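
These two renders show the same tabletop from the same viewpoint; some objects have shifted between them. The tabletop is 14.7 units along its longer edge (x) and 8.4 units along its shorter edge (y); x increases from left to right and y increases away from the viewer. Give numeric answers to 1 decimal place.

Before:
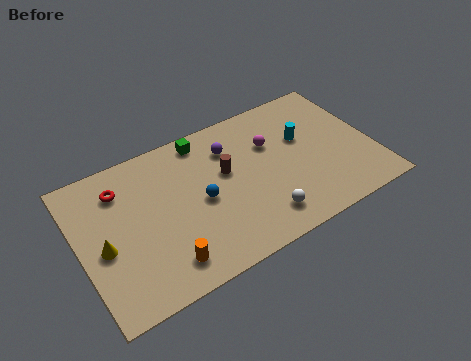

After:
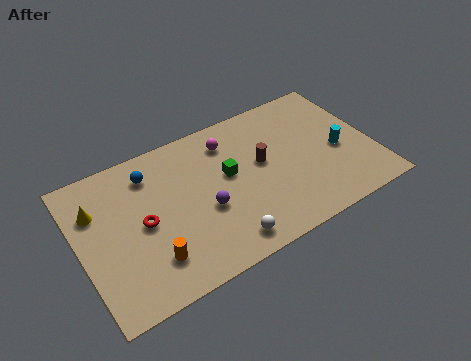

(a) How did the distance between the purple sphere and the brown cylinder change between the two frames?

+2.0

Before: roughly 1.4 units apart; after: 3.4. That's 2.0 units further apart.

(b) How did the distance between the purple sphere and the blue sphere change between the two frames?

+1.1

Before: roughly 2.9 units apart; after: 4.0. That's 1.1 units further apart.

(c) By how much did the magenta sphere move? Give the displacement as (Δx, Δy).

(-2.0, 1.1)

The magenta sphere was at about (9.8, 5.6) and moved to about (7.8, 6.7).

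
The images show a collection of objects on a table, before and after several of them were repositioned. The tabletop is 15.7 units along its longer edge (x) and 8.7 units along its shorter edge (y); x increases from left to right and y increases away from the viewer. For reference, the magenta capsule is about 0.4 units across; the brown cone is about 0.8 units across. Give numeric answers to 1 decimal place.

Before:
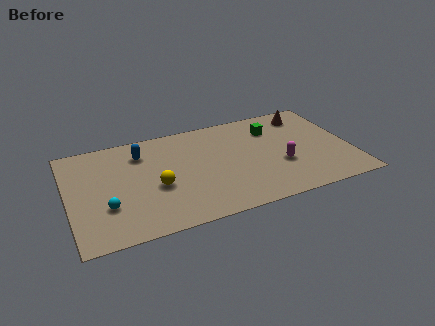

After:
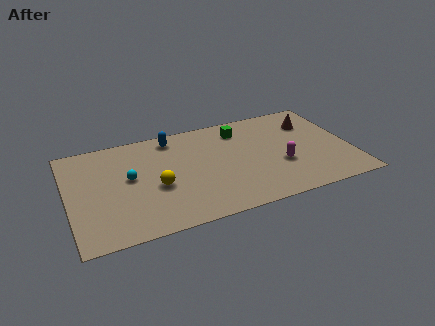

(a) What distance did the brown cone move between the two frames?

0.8

The brown cone moved from about (13.6, 7.2) to (13.8, 6.4), a distance of √(0.2² + 0.8²) ≈ 0.8.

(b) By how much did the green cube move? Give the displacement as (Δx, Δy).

(-1.8, 0.5)

The green cube was at about (11.6, 6.5) and moved to about (9.8, 7.0).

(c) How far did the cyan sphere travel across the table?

2.4

The cyan sphere moved from about (2.0, 2.8) to (3.4, 4.8), a distance of √(1.4² + 2.0²) ≈ 2.4.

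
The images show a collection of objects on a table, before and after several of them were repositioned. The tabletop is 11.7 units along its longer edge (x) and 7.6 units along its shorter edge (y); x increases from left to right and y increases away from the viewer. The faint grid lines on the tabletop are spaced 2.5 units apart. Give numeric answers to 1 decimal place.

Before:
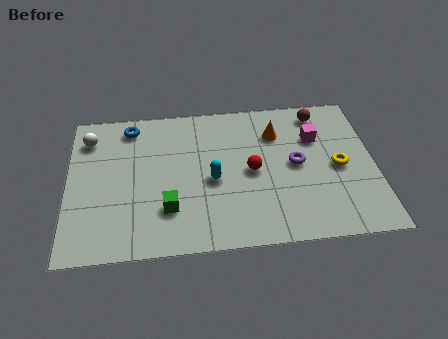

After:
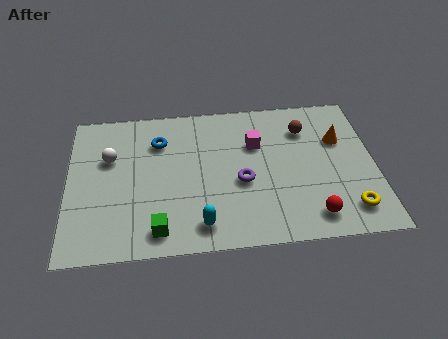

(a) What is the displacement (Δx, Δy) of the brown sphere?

(-0.6, -0.8)

The brown sphere started near (9.7, 6.5) and ended near (9.1, 5.7).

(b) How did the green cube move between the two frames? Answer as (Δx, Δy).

(-0.4, -1.0)

The green cube started near (3.8, 2.1) and ended near (3.4, 1.1).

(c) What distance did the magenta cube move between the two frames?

2.3

The magenta cube was near (9.5, 5.2) before and (7.2, 5.1) after, so it travelled √(2.3² + 0.1²) ≈ 2.3 units.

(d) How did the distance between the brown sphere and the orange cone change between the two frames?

-0.4

The distance was about 1.9 in the first image and 1.5 in the second, so they moved 0.4 units closer together.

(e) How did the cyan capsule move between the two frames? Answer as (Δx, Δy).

(-0.5, -2.2)

The cyan capsule was at about (5.5, 3.4) and moved to about (5.0, 1.2).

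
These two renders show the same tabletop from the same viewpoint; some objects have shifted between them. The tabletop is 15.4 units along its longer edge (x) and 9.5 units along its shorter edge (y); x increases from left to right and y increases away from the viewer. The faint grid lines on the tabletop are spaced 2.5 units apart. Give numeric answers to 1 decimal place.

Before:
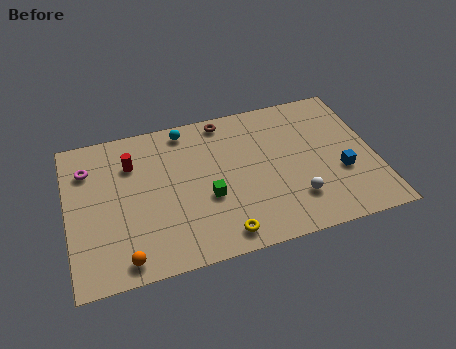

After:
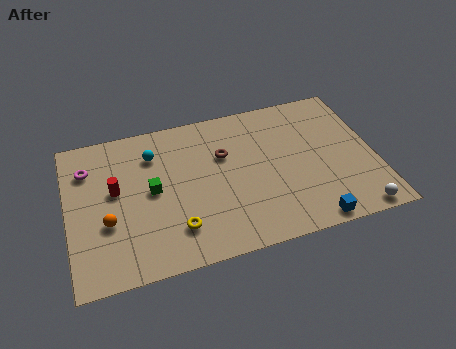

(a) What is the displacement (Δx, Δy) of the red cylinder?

(-0.9, -1.5)

The red cylinder started near (3.3, 6.9) and ended near (2.4, 5.4).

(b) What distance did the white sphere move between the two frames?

3.3

The white sphere was near (11.2, 2.4) before and (14.1, 0.8) after, so it travelled √(2.9² + 1.6²) ≈ 3.3 units.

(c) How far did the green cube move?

3.0

The green cube was near (6.9, 3.7) before and (4.2, 4.9) after, so it travelled √(2.7² + 1.2²) ≈ 3.0 units.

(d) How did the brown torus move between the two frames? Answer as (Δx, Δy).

(-0.2, -2.3)

The brown torus started near (8.1, 8.5) and ended near (7.9, 6.2).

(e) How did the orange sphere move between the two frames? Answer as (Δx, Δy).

(-0.7, 2.4)

The orange sphere was at about (2.6, 1.1) and moved to about (1.9, 3.5).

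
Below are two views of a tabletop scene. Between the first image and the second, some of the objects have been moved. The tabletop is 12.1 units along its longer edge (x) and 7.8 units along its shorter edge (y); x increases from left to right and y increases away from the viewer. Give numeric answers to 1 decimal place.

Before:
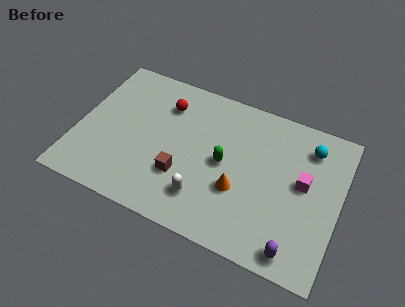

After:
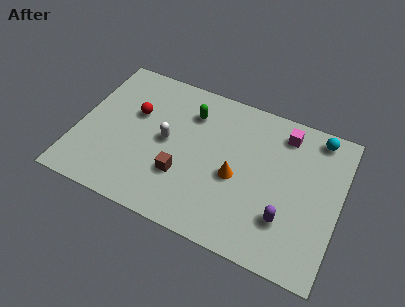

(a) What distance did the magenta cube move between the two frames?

2.5

The magenta cube moved from about (10.4, 4.3) to (9.3, 6.5), a distance of √(1.1² + 2.2²) ≈ 2.5.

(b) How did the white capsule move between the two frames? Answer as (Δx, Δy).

(-2.0, 2.2)

From the two frames, the white capsule sits at roughly (6.1, 1.8) before and (4.1, 4.0) after.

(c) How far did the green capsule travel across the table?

2.7

The green capsule was near (6.8, 3.9) before and (5.0, 5.9) after, so it travelled √(1.8² + 2.0²) ≈ 2.7 units.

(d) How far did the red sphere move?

1.6

From (3.8, 5.9) to (2.5, 4.9), the red sphere covered √(1.3² + 1.0²) ≈ 1.6 units.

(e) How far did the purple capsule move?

1.4

The purple capsule was near (10.4, 0.9) before and (9.8, 2.2) after, so it travelled √(0.6² + 1.3²) ≈ 1.4 units.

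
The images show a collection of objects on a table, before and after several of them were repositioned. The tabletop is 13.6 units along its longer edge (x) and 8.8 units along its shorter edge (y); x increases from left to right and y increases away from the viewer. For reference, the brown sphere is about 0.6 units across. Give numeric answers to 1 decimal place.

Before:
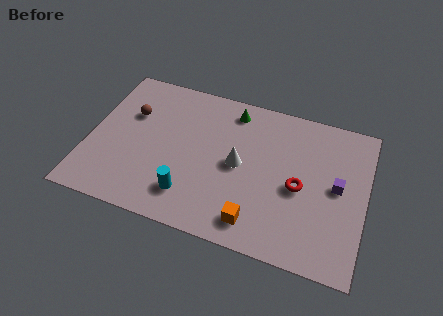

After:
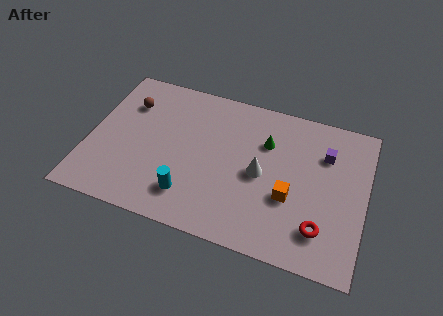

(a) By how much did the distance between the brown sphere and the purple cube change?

-0.6

The distance was about 10.4 in the first image and 9.8 in the second, so they moved 0.6 units closer together.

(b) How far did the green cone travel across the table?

2.3

From (6.8, 7.5) to (8.6, 6.1), the green cone covered √(1.8² + 1.4²) ≈ 2.3 units.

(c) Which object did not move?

the cyan cylinder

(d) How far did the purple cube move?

1.8

The purple cube was near (12.2, 4.6) before and (11.5, 6.3) after, so it travelled √(0.7² + 1.7²) ≈ 1.8 units.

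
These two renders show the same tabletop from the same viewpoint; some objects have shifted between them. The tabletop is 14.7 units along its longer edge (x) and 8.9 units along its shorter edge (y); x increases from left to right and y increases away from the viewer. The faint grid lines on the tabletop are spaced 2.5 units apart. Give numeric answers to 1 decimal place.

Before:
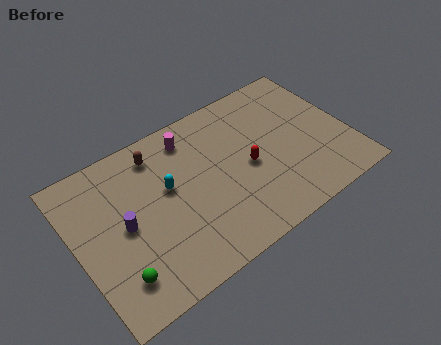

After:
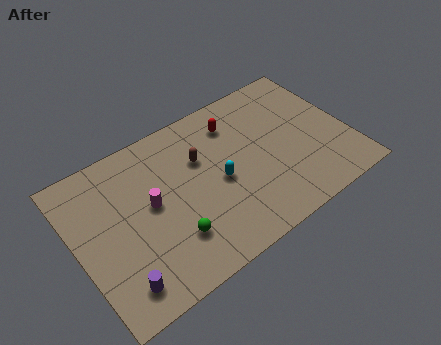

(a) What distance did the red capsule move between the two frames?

2.9

The red capsule moved from about (9.2, 4.1) to (9.0, 7.0), a distance of √(0.2² + 2.9²) ≈ 2.9.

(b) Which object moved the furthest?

the magenta cylinder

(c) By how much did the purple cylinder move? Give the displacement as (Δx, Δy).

(-0.8, -2.9)

From the two frames, the purple cylinder sits at roughly (2.5, 4.4) before and (1.7, 1.5) after.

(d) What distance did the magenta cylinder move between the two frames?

3.7

From (6.6, 7.4) to (4.0, 4.8), the magenta cylinder covered √(2.6² + 2.6²) ≈ 3.7 units.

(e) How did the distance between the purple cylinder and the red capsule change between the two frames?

+2.4

They were about 6.7 units apart before and 9.1 after — 2.4 units further apart.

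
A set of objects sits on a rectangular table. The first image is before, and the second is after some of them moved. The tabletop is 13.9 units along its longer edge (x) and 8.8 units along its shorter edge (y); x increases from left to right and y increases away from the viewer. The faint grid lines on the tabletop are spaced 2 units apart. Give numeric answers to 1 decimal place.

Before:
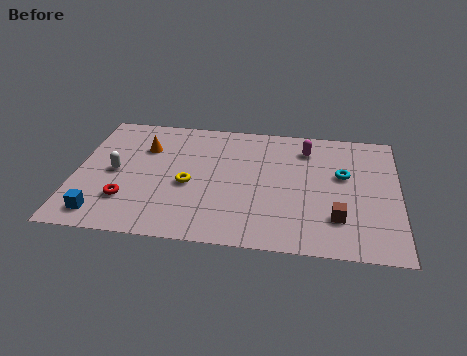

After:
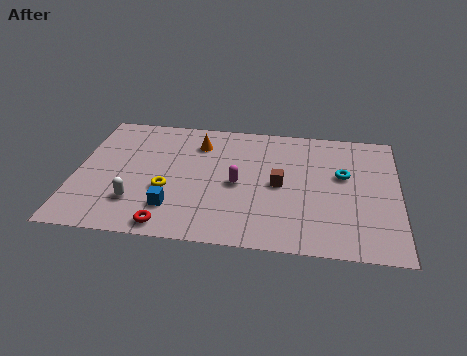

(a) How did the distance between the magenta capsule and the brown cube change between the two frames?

-3.1

The distance was about 4.9 in the first image and 1.8 in the second, so they moved 3.1 units closer together.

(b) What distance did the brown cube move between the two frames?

3.2

The brown cube was near (11.3, 2.3) before and (8.8, 4.3) after, so it travelled √(2.5² + 2.0²) ≈ 3.2 units.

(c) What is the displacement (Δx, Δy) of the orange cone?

(2.3, 0.6)

From the two frames, the orange cone sits at roughly (2.9, 6.2) before and (5.2, 6.8) after.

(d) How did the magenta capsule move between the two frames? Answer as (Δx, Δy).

(-2.9, -2.9)

The magenta capsule started near (9.9, 7.0) and ended near (7.0, 4.1).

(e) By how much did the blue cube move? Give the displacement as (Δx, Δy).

(3.0, 0.8)

From the two frames, the blue cube sits at roughly (1.3, 1.3) before and (4.3, 2.1) after.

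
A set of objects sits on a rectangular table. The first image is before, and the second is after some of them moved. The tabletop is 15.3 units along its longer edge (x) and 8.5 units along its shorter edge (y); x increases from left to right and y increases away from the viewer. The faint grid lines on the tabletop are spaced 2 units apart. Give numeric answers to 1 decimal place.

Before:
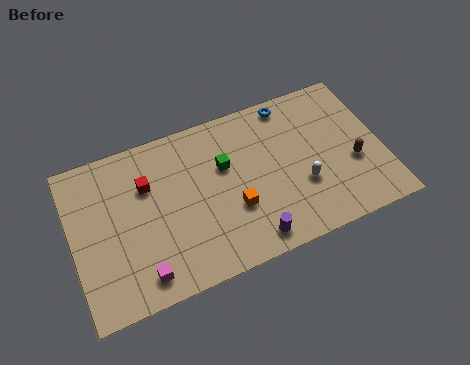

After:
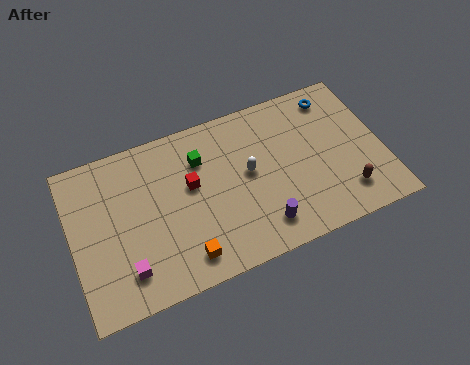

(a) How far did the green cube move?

1.4

The green cube moved from about (7.6, 5.4) to (6.5, 6.2), a distance of √(1.1² + 0.8²) ≈ 1.4.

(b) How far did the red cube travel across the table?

2.2

The red cube was near (3.8, 5.8) before and (5.9, 5.0) after, so it travelled √(2.1² + 0.8²) ≈ 2.2 units.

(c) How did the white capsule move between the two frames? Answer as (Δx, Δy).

(-2.5, 1.6)

The white capsule was at about (11.2, 3.0) and moved to about (8.7, 4.6).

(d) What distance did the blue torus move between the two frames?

2.2

The blue torus moved from about (11.1, 7.6) to (13.3, 7.2), a distance of √(2.2² + 0.4²) ≈ 2.2.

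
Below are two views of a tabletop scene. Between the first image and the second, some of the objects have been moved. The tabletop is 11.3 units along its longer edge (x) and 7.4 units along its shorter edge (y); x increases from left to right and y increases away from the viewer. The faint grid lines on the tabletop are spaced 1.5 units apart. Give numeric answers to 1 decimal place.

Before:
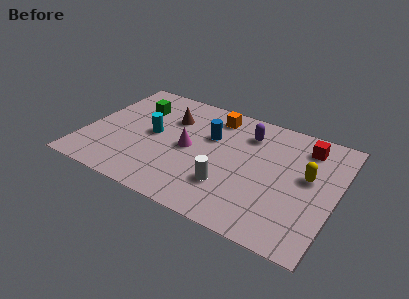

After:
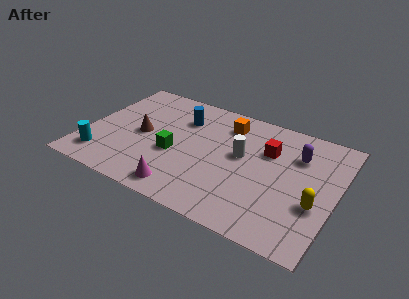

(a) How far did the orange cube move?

0.7

The orange cube moved from about (5.5, 6.2) to (6.1, 5.9), a distance of √(0.6² + 0.3²) ≈ 0.7.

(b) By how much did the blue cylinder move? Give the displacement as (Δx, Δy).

(-1.4, 0.6)

The blue cylinder started near (5.5, 4.8) and ended near (4.1, 5.4).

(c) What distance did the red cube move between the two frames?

1.9

From (9.7, 6.0) to (8.1, 5.0), the red cube covered √(1.6² + 1.0²) ≈ 1.9 units.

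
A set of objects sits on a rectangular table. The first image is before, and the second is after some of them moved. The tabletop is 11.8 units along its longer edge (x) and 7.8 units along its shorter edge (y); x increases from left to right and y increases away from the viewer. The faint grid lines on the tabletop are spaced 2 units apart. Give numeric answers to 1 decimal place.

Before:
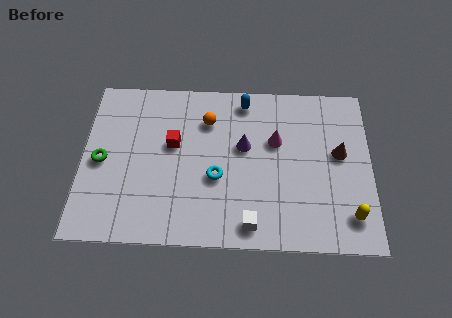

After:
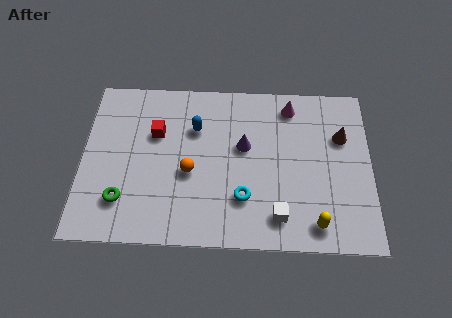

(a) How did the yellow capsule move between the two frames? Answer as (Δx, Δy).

(-1.4, -0.4)

From the two frames, the yellow capsule sits at roughly (10.9, 1.5) before and (9.5, 1.1) after.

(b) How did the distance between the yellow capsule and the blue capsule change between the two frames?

-0.3

They were about 6.8 units apart before and 6.5 after — 0.3 units closer together.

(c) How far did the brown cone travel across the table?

0.8

The brown cone was near (10.5, 4.4) before and (10.6, 5.2) after, so it travelled √(0.1² + 0.8²) ≈ 0.8 units.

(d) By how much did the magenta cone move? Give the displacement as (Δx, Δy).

(0.6, 1.7)

The magenta cone started near (7.9, 4.9) and ended near (8.5, 6.6).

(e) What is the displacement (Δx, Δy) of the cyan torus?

(1.1, -0.9)

From the two frames, the cyan torus sits at roughly (5.5, 3.1) before and (6.6, 2.2) after.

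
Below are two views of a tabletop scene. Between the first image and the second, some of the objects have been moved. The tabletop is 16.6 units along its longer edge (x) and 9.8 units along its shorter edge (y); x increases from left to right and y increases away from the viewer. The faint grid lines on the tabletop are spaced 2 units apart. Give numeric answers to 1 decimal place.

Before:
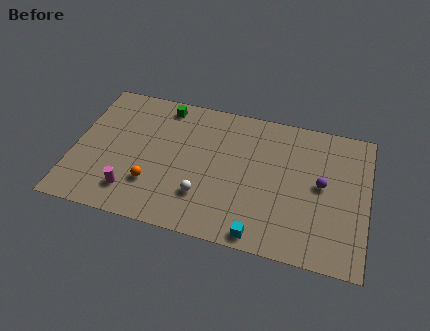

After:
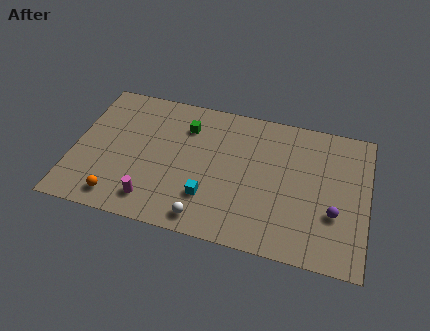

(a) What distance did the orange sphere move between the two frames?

2.3

From (4.6, 2.8) to (2.8, 1.4), the orange sphere covered √(1.8² + 1.4²) ≈ 2.3 units.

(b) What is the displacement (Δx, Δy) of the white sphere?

(0.2, -1.5)

From the two frames, the white sphere sits at roughly (7.5, 2.7) before and (7.7, 1.2) after.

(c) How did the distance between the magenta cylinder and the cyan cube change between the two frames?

-4.1

They were about 7.4 units apart before and 3.3 after — 4.1 units closer together.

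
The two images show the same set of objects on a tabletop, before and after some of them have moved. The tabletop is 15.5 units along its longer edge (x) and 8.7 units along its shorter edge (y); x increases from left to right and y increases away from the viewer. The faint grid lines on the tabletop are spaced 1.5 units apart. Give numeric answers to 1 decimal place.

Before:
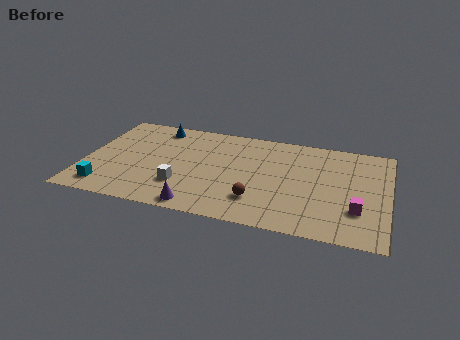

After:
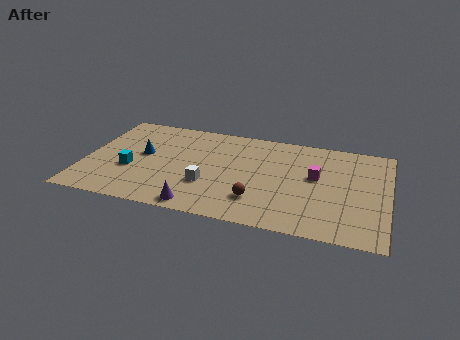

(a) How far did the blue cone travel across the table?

2.7

The blue cone moved from about (3.4, 7.5) to (2.9, 4.8), a distance of √(0.5² + 2.7²) ≈ 2.7.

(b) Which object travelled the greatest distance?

the magenta cube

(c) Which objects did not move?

the purple cone and the brown sphere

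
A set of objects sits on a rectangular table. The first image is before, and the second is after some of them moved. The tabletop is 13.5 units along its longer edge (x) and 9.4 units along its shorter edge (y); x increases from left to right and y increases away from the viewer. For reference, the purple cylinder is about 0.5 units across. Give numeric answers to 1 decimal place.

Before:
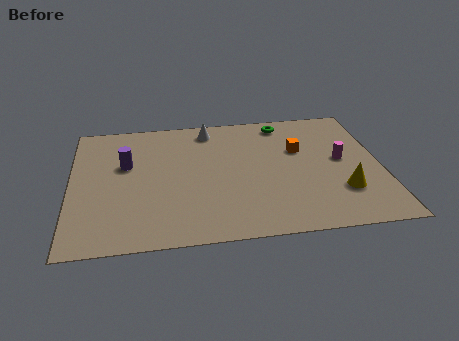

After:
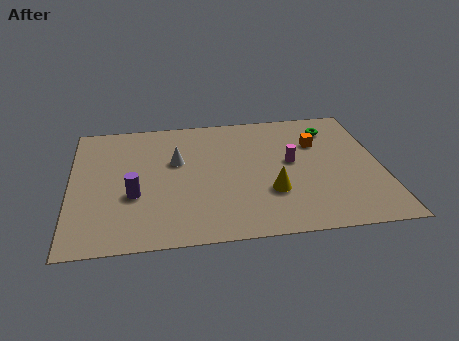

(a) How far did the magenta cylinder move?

2.2

The magenta cylinder was near (11.8, 5.0) before and (9.6, 5.1) after, so it travelled √(2.2² + 0.1²) ≈ 2.2 units.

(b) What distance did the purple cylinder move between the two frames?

2.3

The purple cylinder moved from about (2.4, 5.8) to (2.7, 3.5), a distance of √(0.3² + 2.3²) ≈ 2.3.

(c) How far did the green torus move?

2.2

The green torus was near (9.4, 8.2) before and (11.5, 7.5) after, so it travelled √(2.1² + 0.7²) ≈ 2.2 units.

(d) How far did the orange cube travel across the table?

0.9

The orange cube was near (10.0, 6.0) before and (10.8, 6.4) after, so it travelled √(0.8² + 0.4²) ≈ 0.9 units.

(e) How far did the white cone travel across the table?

2.7

The white cone was near (6.1, 8.1) before and (4.6, 5.8) after, so it travelled √(1.5² + 2.3²) ≈ 2.7 units.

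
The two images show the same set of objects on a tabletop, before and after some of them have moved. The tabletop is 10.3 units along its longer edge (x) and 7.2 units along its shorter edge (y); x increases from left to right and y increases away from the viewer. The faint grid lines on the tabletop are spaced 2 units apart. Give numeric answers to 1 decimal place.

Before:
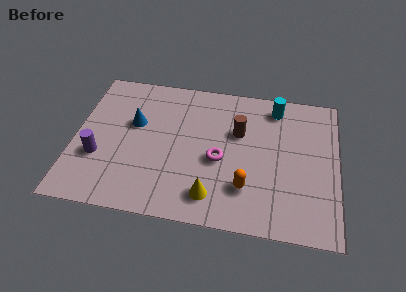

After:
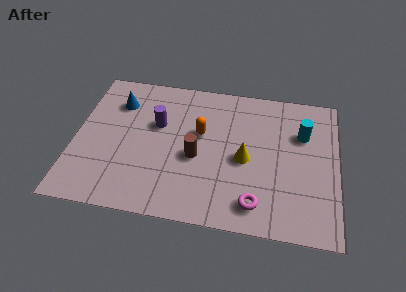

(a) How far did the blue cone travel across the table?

1.2

The blue cone was near (2.3, 4.4) before and (1.6, 5.4) after, so it travelled √(0.7² + 1.0²) ≈ 1.2 units.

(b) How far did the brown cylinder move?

2.2

From (6.4, 4.6) to (4.8, 3.1), the brown cylinder covered √(1.6² + 1.5²) ≈ 2.2 units.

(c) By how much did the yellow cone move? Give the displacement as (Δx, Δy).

(1.2, 2.0)

From the two frames, the yellow cone sits at roughly (5.5, 1.3) before and (6.7, 3.3) after.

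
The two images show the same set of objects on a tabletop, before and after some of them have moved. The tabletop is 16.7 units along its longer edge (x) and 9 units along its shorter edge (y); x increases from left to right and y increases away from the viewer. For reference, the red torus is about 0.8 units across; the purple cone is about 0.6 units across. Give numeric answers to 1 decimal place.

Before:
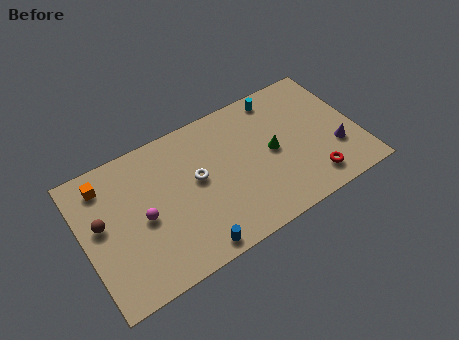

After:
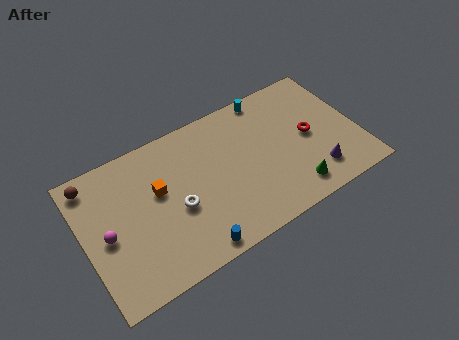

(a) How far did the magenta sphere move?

2.2

The magenta sphere was near (3.5, 4.2) before and (1.3, 4.2) after, so it travelled √(2.2² + 0.0²) ≈ 2.2 units.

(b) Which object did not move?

the blue cylinder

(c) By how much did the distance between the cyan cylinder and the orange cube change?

-3.1

The distance was about 10.8 in the first image and 7.7 in the second, so they moved 3.1 units closer together.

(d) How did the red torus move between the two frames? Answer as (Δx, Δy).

(0.3, 2.9)

The red torus started near (13.5, 1.6) and ended near (13.8, 4.5).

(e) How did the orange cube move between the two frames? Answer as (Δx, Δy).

(3.0, -2.0)

From the two frames, the orange cube sits at roughly (1.6, 7.4) before and (4.6, 5.4) after.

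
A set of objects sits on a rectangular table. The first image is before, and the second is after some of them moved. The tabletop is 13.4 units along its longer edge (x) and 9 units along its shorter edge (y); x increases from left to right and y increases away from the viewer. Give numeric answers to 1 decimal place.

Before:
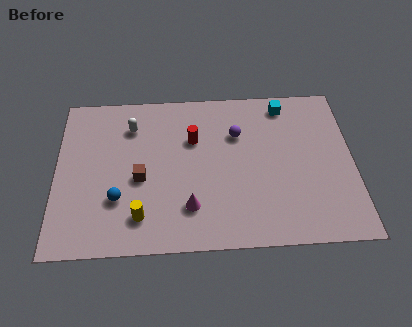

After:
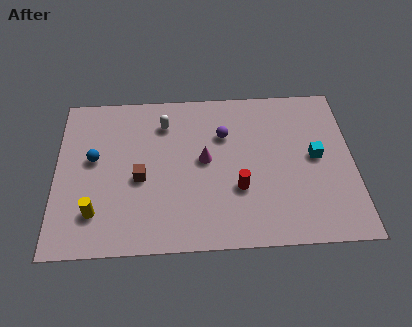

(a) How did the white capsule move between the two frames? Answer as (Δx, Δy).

(1.5, 0.1)

The white capsule was at about (3.4, 6.9) and moved to about (4.9, 7.0).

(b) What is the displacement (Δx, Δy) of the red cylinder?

(2.0, -2.9)

From the two frames, the red cylinder sits at roughly (6.2, 6.0) before and (8.2, 3.1) after.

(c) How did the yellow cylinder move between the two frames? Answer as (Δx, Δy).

(-2.0, 0.3)

From the two frames, the yellow cylinder sits at roughly (3.8, 1.8) before and (1.8, 2.1) after.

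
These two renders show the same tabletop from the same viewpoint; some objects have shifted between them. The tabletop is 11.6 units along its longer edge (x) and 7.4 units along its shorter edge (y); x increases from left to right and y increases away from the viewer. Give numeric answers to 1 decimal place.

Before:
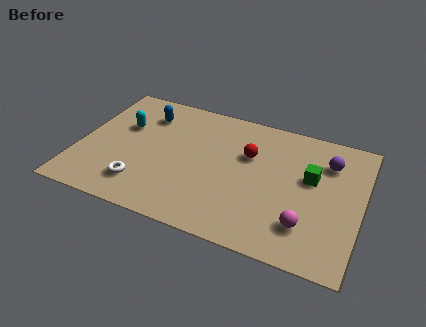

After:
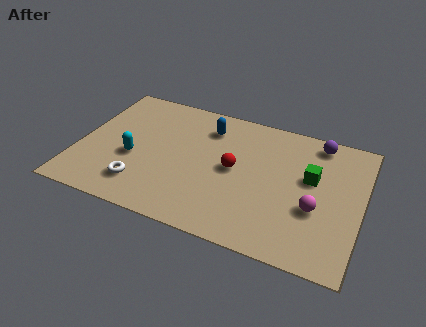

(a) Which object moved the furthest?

the blue capsule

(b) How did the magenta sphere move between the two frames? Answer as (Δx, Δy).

(0.3, 1.0)

The magenta sphere was at about (9.5, 1.8) and moved to about (9.8, 2.8).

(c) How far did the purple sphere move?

1.1

The purple sphere moved from about (10.1, 5.5) to (9.6, 6.5), a distance of √(0.5² + 1.0²) ≈ 1.1.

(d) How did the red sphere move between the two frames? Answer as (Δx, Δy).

(-0.5, -1.0)

From the two frames, the red sphere sits at roughly (6.9, 4.8) before and (6.4, 3.8) after.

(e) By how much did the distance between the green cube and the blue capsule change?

-2.5

The distance was about 7.1 in the first image and 4.6 in the second, so they moved 2.5 units closer together.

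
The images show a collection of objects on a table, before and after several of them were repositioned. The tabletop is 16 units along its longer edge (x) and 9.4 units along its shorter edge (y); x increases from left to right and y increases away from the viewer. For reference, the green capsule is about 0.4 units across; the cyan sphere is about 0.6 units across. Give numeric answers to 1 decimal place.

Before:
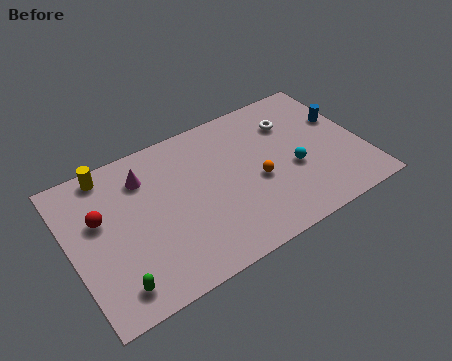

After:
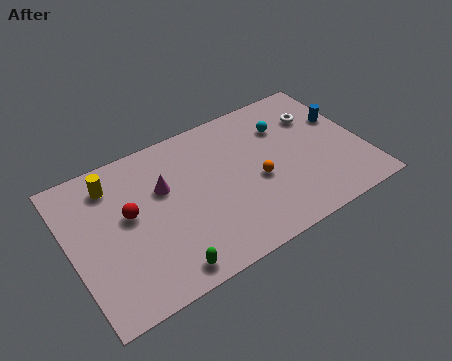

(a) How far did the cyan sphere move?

3.0

From (12.1, 3.8) to (12.1, 6.8), the cyan sphere covered √(0.0² + 3.0²) ≈ 3.0 units.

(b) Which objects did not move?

the orange sphere and the blue cylinder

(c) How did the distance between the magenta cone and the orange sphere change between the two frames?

-1.3

They were about 6.6 units apart before and 5.3 after — 1.3 units closer together.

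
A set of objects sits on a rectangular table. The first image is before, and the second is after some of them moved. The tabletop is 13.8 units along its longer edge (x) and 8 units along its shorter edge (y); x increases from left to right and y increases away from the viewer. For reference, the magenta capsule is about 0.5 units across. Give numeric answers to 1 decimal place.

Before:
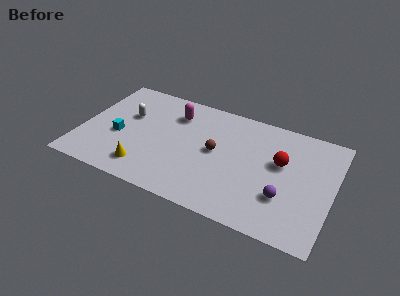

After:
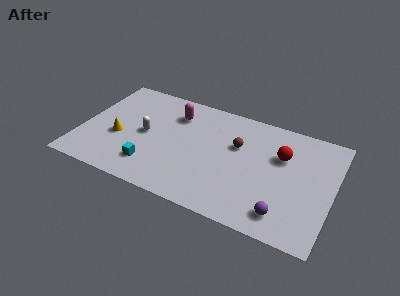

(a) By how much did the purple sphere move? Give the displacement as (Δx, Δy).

(0.1, -1.1)

From the two frames, the purple sphere sits at roughly (11.3, 2.5) before and (11.4, 1.4) after.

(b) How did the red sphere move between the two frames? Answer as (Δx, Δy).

(0.0, 0.5)

The red sphere was at about (10.9, 4.8) and moved to about (10.9, 5.3).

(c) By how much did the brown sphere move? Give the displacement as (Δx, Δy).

(1.1, 0.9)

The brown sphere was at about (7.4, 4.2) and moved to about (8.5, 5.1).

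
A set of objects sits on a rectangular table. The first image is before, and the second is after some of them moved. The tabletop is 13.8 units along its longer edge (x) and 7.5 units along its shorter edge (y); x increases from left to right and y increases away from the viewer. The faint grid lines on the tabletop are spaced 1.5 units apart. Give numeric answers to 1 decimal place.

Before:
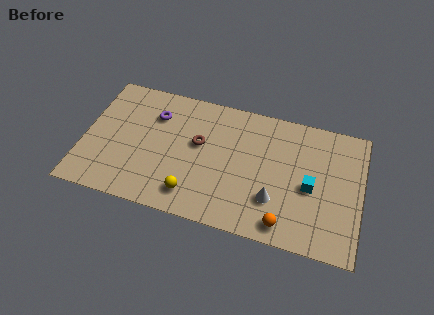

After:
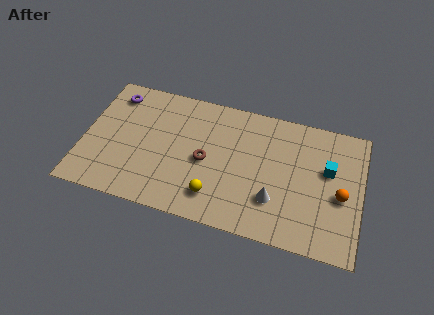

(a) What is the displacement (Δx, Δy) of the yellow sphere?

(1.1, 0.2)

The yellow sphere started near (5.6, 1.4) and ended near (6.7, 1.6).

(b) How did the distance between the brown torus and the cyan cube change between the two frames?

+0.4

They were about 5.7 units apart before and 6.1 after — 0.4 units further apart.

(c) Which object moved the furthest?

the orange sphere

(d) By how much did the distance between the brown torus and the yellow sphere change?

-1.0

The distance was about 3.0 in the first image and 2.0 in the second, so they moved 1.0 units closer together.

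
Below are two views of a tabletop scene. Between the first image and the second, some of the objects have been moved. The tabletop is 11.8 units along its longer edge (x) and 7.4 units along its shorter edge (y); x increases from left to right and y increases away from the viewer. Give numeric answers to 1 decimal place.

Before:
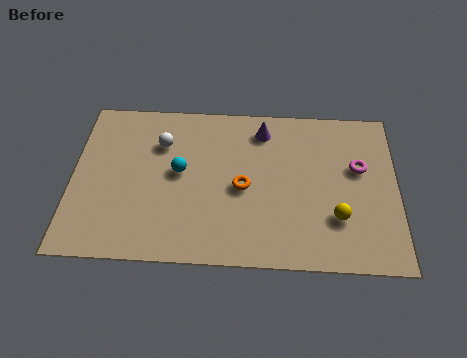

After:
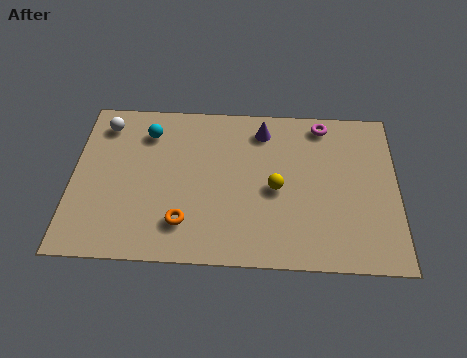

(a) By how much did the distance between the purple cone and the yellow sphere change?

-2.0

Before: roughly 4.7 units apart; after: 2.7. That's 2.0 units closer together.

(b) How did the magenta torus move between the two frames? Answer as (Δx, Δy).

(-1.3, 2.0)

The magenta torus started near (10.4, 4.5) and ended near (9.1, 6.5).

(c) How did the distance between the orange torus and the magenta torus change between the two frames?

+2.6

They were about 4.3 units apart before and 6.9 after — 2.6 units further apart.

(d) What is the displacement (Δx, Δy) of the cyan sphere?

(-1.2, 1.8)

The cyan sphere started near (3.9, 4.0) and ended near (2.7, 5.8).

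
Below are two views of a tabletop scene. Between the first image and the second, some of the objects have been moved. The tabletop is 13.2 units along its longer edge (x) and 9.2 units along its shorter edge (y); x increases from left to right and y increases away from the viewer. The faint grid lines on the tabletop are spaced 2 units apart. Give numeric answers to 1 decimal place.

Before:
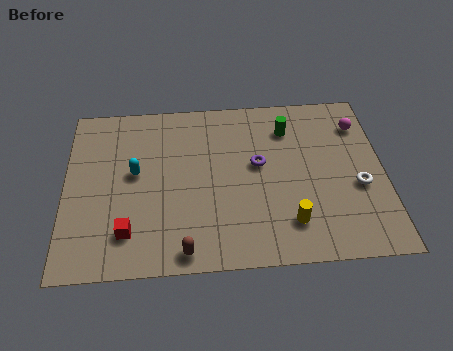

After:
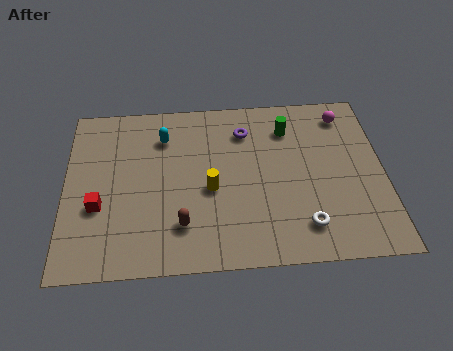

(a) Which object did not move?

the green cylinder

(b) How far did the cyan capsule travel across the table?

2.2

The cyan capsule was near (2.9, 5.1) before and (4.1, 7.0) after, so it travelled √(1.2² + 1.9²) ≈ 2.2 units.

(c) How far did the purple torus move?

2.0

From (8.0, 5.2) to (7.5, 7.1), the purple torus covered √(0.5² + 1.9²) ≈ 2.0 units.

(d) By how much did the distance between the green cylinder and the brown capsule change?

-0.9

The distance was about 7.6 in the first image and 6.7 in the second, so they moved 0.9 units closer together.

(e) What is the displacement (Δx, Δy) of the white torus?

(-2.3, -1.9)

The white torus started near (12.1, 3.7) and ended near (9.8, 1.8).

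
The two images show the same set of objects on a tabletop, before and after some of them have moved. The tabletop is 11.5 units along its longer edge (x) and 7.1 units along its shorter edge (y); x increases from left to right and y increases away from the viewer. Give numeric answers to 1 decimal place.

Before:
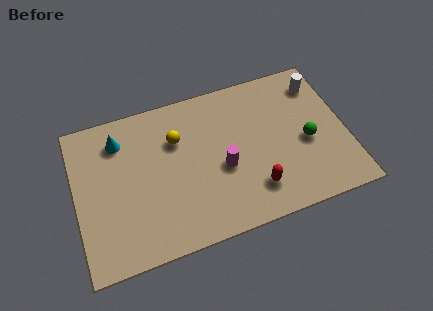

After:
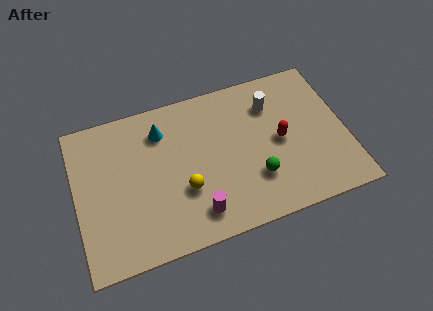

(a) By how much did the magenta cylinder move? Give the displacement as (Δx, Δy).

(-1.3, -1.7)

The magenta cylinder was at about (6.2, 3.0) and moved to about (4.9, 1.3).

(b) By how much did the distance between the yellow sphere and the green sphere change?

-2.7

Before: roughly 5.7 units apart; after: 3.0. That's 2.7 units closer together.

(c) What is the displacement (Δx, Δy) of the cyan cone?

(1.8, -0.1)

The cyan cone was at about (2.0, 5.6) and moved to about (3.8, 5.5).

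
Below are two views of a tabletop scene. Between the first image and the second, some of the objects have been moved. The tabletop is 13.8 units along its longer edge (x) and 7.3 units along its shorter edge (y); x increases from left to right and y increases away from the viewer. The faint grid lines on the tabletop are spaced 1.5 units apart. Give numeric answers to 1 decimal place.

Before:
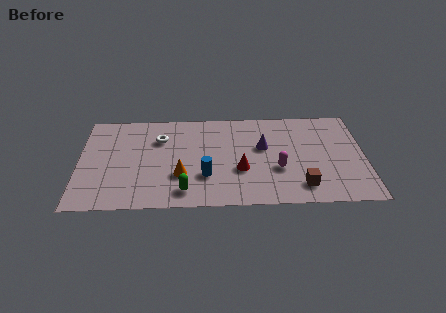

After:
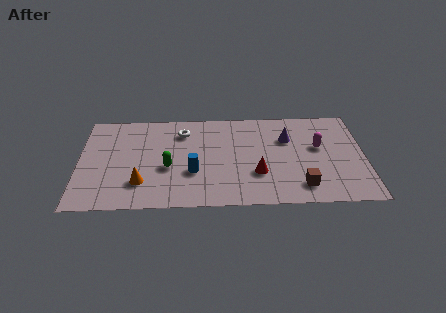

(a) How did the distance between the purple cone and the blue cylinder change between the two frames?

+1.7

They were about 3.5 units apart before and 5.2 after — 1.7 units further apart.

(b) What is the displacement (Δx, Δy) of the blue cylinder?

(-0.6, 0.3)

From the two frames, the blue cylinder sits at roughly (6.1, 2.3) before and (5.5, 2.6) after.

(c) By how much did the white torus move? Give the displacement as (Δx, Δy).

(1.1, 0.5)

The white torus was at about (3.9, 5.2) and moved to about (5.0, 5.7).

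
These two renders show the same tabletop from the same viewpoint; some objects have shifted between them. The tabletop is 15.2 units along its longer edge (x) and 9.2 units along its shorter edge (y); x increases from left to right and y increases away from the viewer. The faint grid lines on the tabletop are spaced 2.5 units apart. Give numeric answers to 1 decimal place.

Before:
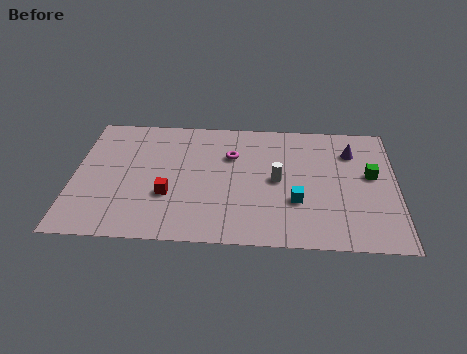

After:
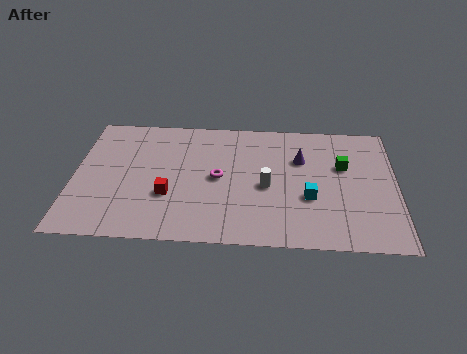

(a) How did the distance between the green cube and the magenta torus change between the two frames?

-0.7

Before: roughly 6.7 units apart; after: 6.0. That's 0.7 units closer together.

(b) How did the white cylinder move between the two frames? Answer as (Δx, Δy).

(-0.5, -0.5)

The white cylinder was at about (9.6, 4.6) and moved to about (9.1, 4.1).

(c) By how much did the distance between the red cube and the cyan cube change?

+0.6

The distance was about 6.0 in the first image and 6.6 in the second, so they moved 0.6 units further apart.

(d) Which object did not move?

the red cube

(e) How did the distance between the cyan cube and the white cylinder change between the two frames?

+0.4

The distance was about 1.7 in the first image and 2.1 in the second, so they moved 0.4 units further apart.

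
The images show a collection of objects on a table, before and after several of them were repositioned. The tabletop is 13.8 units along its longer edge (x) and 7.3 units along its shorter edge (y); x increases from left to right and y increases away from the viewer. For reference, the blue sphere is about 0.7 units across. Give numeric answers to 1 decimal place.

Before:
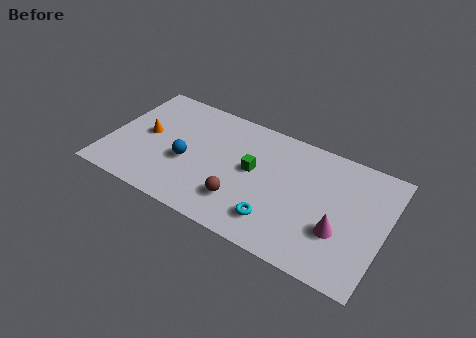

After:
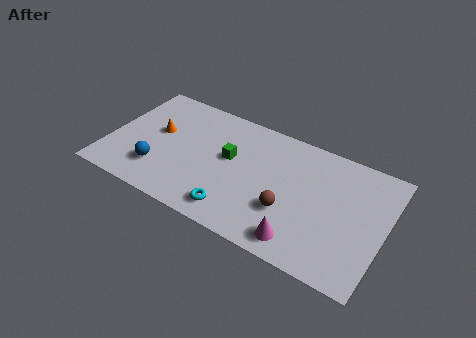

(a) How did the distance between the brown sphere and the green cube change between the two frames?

+1.5

Before: roughly 2.1 units apart; after: 3.6. That's 1.5 units further apart.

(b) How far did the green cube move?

1.2

The green cube was near (7.2, 4.0) before and (6.0, 4.2) after, so it travelled √(1.2² + 0.2²) ≈ 1.2 units.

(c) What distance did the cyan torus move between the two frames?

2.0

From (8.7, 1.6) to (6.7, 1.2), the cyan torus covered √(2.0² + 0.4²) ≈ 2.0 units.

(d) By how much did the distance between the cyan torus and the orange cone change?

-1.9

The distance was about 7.2 in the first image and 5.3 in the second, so they moved 1.9 units closer together.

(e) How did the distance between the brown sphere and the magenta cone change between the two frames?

-3.2

They were about 4.8 units apart before and 1.6 after — 3.2 units closer together.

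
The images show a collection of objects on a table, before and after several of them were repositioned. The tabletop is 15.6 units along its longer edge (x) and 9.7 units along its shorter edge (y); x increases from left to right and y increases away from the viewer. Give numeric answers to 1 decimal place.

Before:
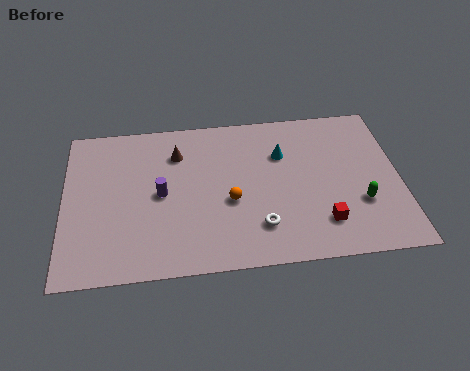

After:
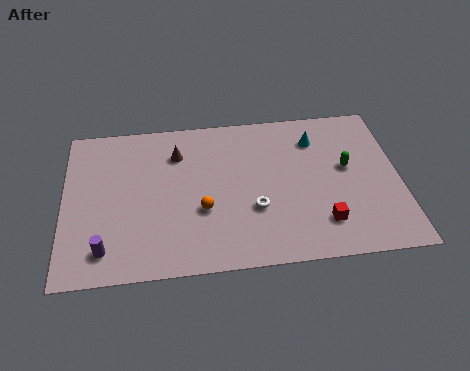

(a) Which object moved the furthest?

the purple cylinder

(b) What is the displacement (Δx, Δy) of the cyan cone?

(1.6, 0.8)

From the two frames, the cyan cone sits at roughly (10.2, 6.7) before and (11.8, 7.5) after.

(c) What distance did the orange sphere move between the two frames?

1.4

From (7.7, 4.0) to (6.4, 3.6), the orange sphere covered √(1.3² + 0.4²) ≈ 1.4 units.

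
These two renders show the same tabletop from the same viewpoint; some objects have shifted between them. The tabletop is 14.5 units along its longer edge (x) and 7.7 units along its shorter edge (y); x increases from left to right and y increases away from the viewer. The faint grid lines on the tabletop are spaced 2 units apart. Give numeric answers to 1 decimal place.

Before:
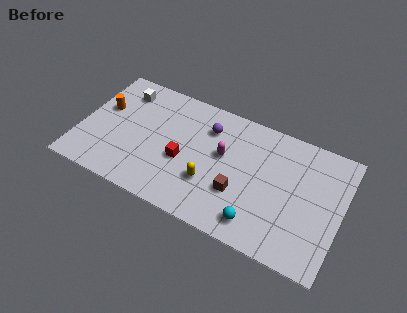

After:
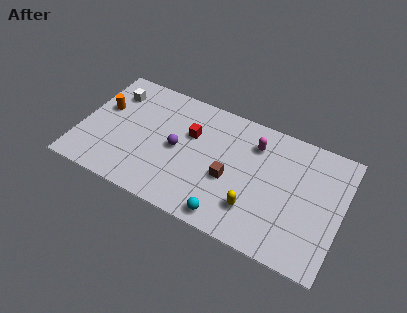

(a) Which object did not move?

the orange cylinder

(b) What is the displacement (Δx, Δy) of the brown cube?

(-0.6, 0.6)

From the two frames, the brown cube sits at roughly (9.0, 2.6) before and (8.4, 3.2) after.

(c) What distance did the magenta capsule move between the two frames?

2.1

The magenta capsule moved from about (7.9, 4.5) to (9.5, 5.9), a distance of √(1.6² + 1.4²) ≈ 2.1.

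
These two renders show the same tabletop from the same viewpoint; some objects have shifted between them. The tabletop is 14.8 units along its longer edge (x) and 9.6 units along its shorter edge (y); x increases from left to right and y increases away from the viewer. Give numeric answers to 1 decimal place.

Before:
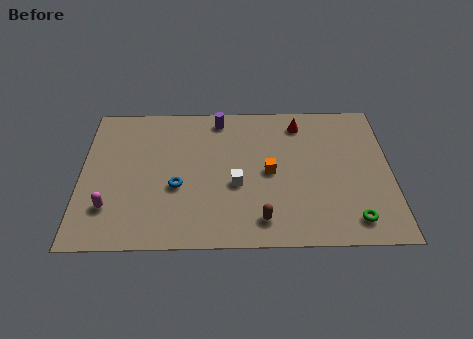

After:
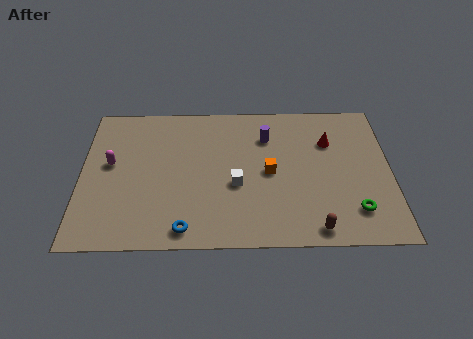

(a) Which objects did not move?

the orange cube and the white cube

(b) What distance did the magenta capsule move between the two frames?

2.9

The magenta capsule was near (1.4, 2.5) before and (1.4, 5.4) after, so it travelled √(0.0² + 2.9²) ≈ 2.9 units.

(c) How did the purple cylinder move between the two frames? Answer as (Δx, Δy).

(2.3, -1.3)

From the two frames, the purple cylinder sits at roughly (6.6, 8.4) before and (8.9, 7.1) after.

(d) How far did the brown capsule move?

2.6

The brown capsule was near (8.6, 1.6) before and (11.1, 1.0) after, so it travelled √(2.5² + 0.6²) ≈ 2.6 units.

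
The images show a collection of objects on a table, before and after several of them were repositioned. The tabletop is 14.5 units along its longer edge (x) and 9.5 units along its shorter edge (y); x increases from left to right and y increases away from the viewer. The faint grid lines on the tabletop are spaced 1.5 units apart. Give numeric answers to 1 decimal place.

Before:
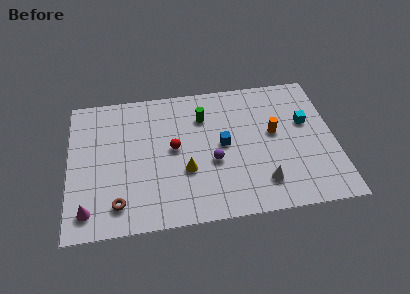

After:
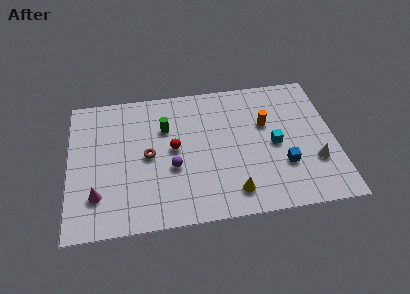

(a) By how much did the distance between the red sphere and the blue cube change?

+3.5

Before: roughly 2.7 units apart; after: 6.2. That's 3.5 units further apart.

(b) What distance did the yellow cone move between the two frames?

3.1

The yellow cone was near (6.3, 3.4) before and (8.8, 1.6) after, so it travelled √(2.5² + 1.8²) ≈ 3.1 units.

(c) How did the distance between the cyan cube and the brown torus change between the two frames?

-4.3

Before: roughly 11.2 units apart; after: 6.9. That's 4.3 units closer together.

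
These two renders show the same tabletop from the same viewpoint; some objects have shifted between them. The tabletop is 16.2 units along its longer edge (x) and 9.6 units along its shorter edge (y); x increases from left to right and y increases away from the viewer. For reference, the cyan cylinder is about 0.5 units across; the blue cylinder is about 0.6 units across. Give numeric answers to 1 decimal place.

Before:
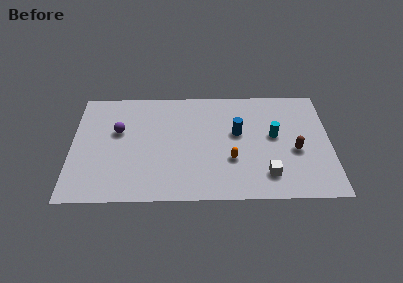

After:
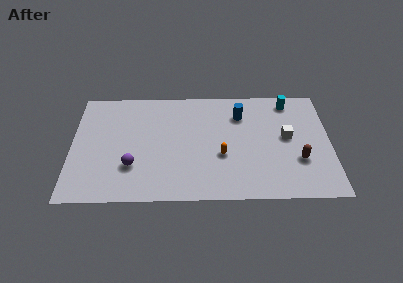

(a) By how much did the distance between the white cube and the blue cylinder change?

-0.5

Before: roughly 4.0 units apart; after: 3.5. That's 0.5 units closer together.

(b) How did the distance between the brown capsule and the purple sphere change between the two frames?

-0.9

Before: roughly 11.3 units apart; after: 10.4. That's 0.9 units closer together.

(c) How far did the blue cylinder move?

1.6

The blue cylinder was near (10.4, 5.6) before and (10.6, 7.2) after, so it travelled √(0.2² + 1.6²) ≈ 1.6 units.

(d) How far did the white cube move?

3.5

The white cube was near (12.2, 2.0) before and (13.5, 5.2) after, so it travelled √(1.3² + 3.2²) ≈ 3.5 units.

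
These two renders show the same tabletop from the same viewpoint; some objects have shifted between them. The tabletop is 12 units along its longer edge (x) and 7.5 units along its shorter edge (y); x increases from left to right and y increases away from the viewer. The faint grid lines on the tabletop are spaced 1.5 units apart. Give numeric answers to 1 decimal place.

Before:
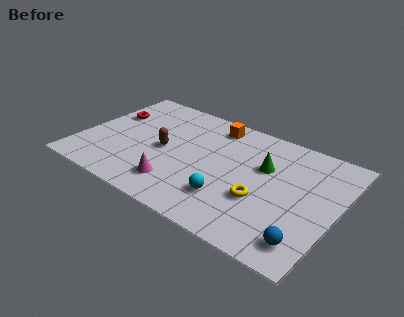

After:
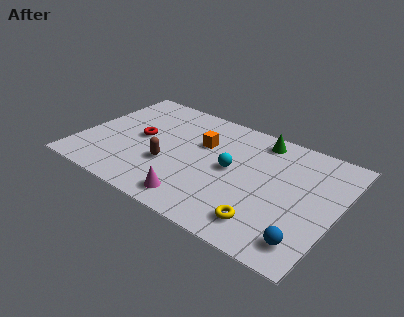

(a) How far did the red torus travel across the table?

2.0

The red torus moved from about (1.0, 4.9) to (2.7, 3.9), a distance of √(1.7² + 1.0²) ≈ 2.0.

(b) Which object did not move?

the blue sphere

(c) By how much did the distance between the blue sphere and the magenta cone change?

-1.0

The distance was about 6.1 in the first image and 5.1 in the second, so they moved 1.0 units closer together.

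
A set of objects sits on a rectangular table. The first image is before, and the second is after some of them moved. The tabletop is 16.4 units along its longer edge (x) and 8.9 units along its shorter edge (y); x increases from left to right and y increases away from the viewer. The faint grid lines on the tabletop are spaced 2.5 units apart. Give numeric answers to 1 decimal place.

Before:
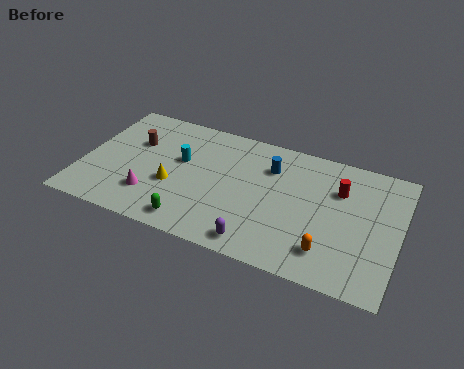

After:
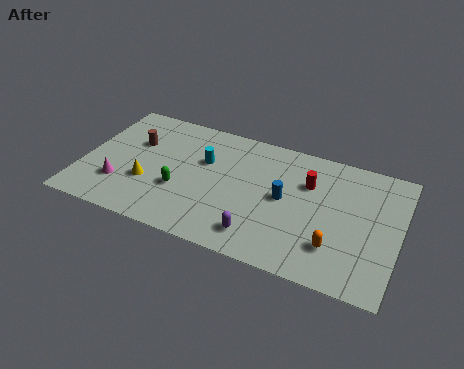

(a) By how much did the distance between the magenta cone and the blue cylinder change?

+1.5

The distance was about 7.2 in the first image and 8.7 in the second, so they moved 1.5 units further apart.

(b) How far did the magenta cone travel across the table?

1.7

The magenta cone was near (3.8, 2.3) before and (2.1, 2.5) after, so it travelled √(1.7² + 0.2²) ≈ 1.7 units.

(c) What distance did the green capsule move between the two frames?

2.2

The green capsule was near (6.1, 1.2) before and (5.2, 3.2) after, so it travelled √(0.9² + 2.0²) ≈ 2.2 units.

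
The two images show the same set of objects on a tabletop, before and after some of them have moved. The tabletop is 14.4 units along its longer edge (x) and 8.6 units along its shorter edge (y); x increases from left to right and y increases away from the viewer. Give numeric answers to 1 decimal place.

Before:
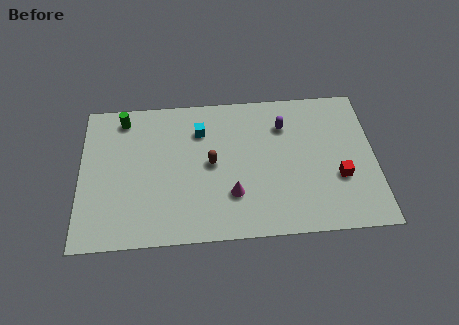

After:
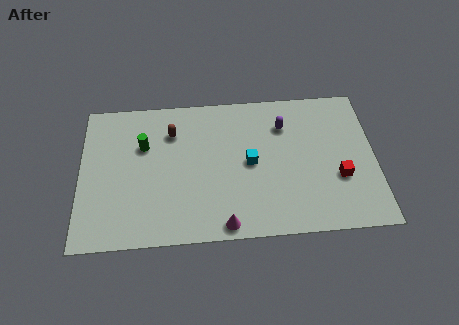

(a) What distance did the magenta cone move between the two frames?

1.7

The magenta cone was near (7.4, 2.5) before and (7.0, 0.8) after, so it travelled √(0.4² + 1.7²) ≈ 1.7 units.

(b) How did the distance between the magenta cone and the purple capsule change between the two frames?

+1.7

Before: roughly 4.7 units apart; after: 6.4. That's 1.7 units further apart.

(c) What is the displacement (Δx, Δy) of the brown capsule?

(-1.9, 2.0)

From the two frames, the brown capsule sits at roughly (6.4, 4.4) before and (4.5, 6.4) after.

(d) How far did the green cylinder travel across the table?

2.0

From (2.1, 7.4) to (3.1, 5.7), the green cylinder covered √(1.0² + 1.7²) ≈ 2.0 units.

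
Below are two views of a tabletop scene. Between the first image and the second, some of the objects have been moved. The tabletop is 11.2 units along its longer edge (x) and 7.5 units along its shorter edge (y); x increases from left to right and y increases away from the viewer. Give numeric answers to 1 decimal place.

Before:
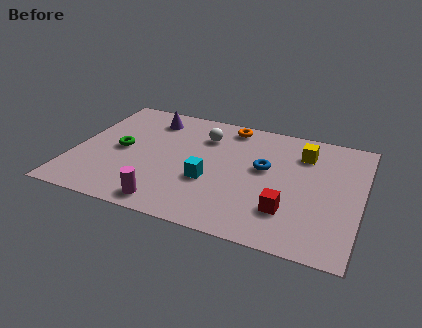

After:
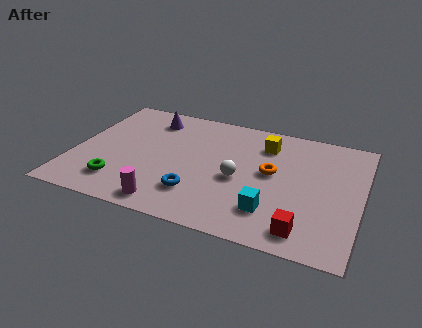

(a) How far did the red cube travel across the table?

1.1

The red cube moved from about (8.5, 2.0) to (9.2, 1.1), a distance of √(0.7² + 0.9²) ≈ 1.1.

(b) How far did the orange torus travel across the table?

3.1

The orange torus was near (5.8, 6.6) before and (7.7, 4.1) after, so it travelled √(1.9² + 2.5²) ≈ 3.1 units.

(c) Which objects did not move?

the magenta cylinder and the purple cone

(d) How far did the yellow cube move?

1.5

The yellow cube was near (8.8, 5.7) before and (7.3, 5.8) after, so it travelled √(1.5² + 0.1²) ≈ 1.5 units.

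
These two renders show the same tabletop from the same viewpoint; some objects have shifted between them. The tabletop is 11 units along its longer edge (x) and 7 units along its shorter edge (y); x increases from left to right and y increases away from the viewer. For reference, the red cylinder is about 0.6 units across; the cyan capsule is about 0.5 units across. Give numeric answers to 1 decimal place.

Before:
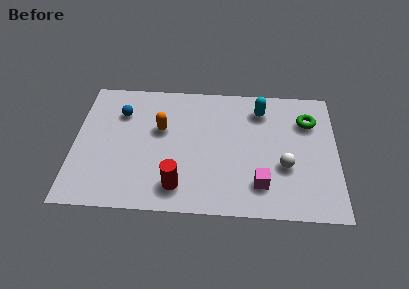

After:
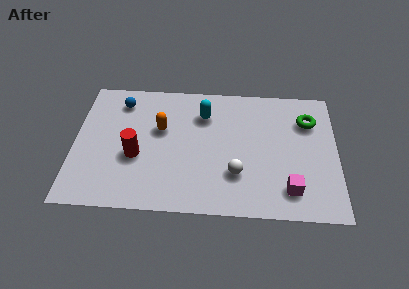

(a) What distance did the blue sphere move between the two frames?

0.6

The blue sphere moved from about (1.9, 5.1) to (1.9, 5.7), a distance of √(0.0² + 0.6²) ≈ 0.6.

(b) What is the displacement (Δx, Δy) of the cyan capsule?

(-2.4, -0.4)

The cyan capsule was at about (7.8, 5.6) and moved to about (5.4, 5.2).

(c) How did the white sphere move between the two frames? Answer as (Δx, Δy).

(-2.0, -0.5)

From the two frames, the white sphere sits at roughly (8.8, 2.6) before and (6.8, 2.1) after.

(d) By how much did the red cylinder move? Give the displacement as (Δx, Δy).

(-1.8, 1.5)

The red cylinder was at about (4.4, 1.3) and moved to about (2.6, 2.8).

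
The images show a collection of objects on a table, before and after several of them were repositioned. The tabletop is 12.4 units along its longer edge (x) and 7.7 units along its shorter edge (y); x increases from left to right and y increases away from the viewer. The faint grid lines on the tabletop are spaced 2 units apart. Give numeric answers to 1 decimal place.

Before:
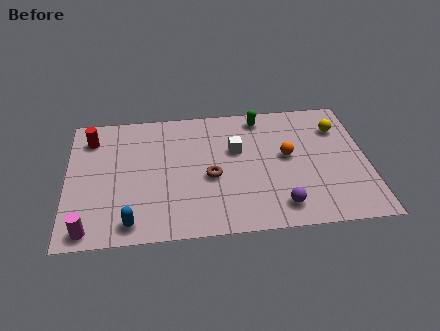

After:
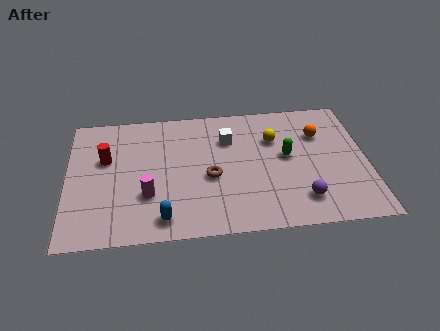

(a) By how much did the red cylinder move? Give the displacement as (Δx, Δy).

(0.6, -1.3)

From the two frames, the red cylinder sits at roughly (1.0, 6.1) before and (1.6, 4.8) after.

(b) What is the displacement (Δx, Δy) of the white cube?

(-0.3, 0.7)

The white cube started near (7.0, 4.8) and ended near (6.7, 5.5).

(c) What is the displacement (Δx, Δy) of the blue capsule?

(1.3, 0.1)

From the two frames, the blue capsule sits at roughly (2.6, 1.0) before and (3.9, 1.1) after.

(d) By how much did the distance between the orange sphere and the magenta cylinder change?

-1.1

They were about 8.9 units apart before and 7.8 after — 1.1 units closer together.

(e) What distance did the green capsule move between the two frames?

2.7

The green capsule was near (8.1, 6.7) before and (9.1, 4.2) after, so it travelled √(1.0² + 2.5²) ≈ 2.7 units.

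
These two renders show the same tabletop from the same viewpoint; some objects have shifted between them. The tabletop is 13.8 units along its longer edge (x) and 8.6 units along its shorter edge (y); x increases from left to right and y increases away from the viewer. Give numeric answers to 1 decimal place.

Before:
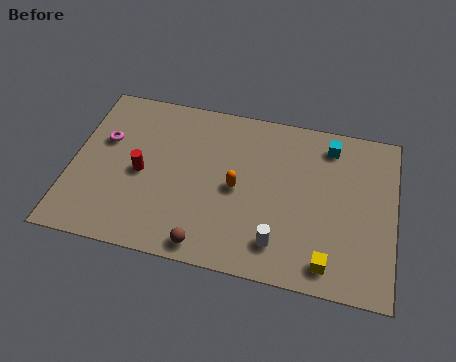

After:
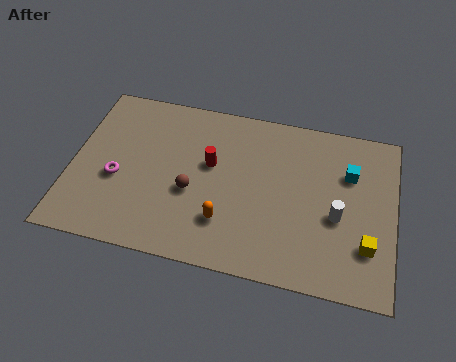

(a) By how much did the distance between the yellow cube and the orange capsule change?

+1.1

They were about 4.9 units apart before and 6.0 after — 1.1 units further apart.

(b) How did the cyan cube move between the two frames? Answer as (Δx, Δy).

(0.9, -1.3)

The cyan cube started near (10.9, 7.2) and ended near (11.8, 5.9).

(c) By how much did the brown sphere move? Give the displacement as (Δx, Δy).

(-0.8, 2.6)

From the two frames, the brown sphere sits at roughly (6.0, 0.9) before and (5.2, 3.5) after.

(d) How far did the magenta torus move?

2.0

From (1.3, 5.4) to (2.0, 3.5), the magenta torus covered √(0.7² + 1.9²) ≈ 2.0 units.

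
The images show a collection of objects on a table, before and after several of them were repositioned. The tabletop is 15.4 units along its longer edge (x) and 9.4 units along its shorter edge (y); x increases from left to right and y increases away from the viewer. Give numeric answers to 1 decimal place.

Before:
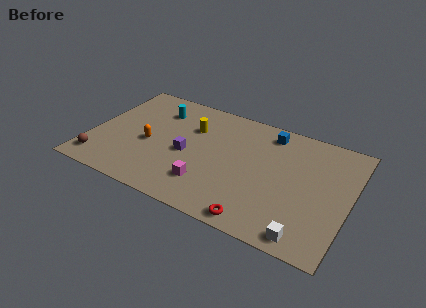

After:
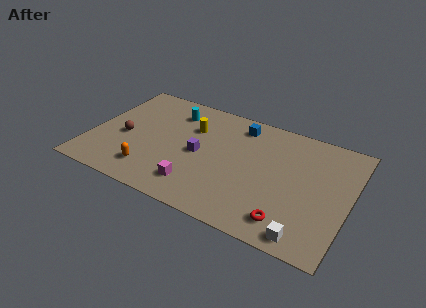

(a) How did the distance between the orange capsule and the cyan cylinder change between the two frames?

+2.4

They were about 3.1 units apart before and 5.5 after — 2.4 units further apart.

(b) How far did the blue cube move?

1.8

The blue cube was near (10.3, 8.0) before and (8.5, 7.9) after, so it travelled √(1.8² + 0.1²) ≈ 1.8 units.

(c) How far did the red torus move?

1.8

The red torus moved from about (10.5, 0.9) to (12.2, 1.6), a distance of √(1.7² + 0.7²) ≈ 1.8.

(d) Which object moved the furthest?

the brown sphere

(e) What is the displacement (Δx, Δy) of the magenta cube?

(-0.6, -0.4)

The magenta cube was at about (7.3, 2.3) and moved to about (6.7, 1.9).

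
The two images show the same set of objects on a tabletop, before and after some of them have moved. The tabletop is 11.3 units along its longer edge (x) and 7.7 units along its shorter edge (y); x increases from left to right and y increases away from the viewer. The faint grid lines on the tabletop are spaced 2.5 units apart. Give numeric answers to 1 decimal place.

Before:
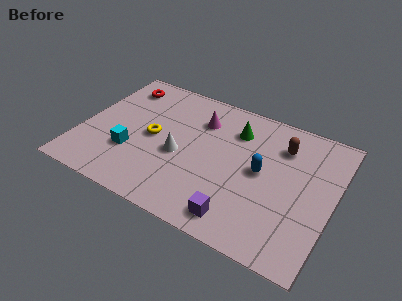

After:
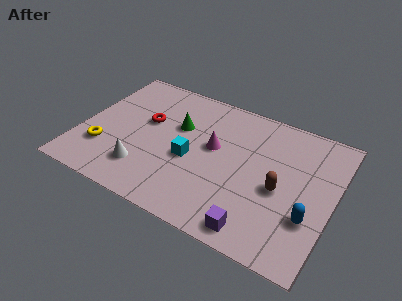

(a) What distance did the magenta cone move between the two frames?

1.5

The magenta cone moved from about (5.1, 5.7) to (5.9, 4.4), a distance of √(0.8² + 1.3²) ≈ 1.5.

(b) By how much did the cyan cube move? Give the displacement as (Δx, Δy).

(2.6, 0.8)

The cyan cube was at about (2.4, 2.5) and moved to about (5.0, 3.3).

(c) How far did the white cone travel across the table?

2.1

The white cone moved from about (4.5, 3.3) to (3.1, 1.8), a distance of √(1.4² + 1.5²) ≈ 2.1.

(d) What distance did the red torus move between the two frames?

2.3

The red torus moved from about (1.3, 6.3) to (2.8, 4.6), a distance of √(1.5² + 1.7²) ≈ 2.3.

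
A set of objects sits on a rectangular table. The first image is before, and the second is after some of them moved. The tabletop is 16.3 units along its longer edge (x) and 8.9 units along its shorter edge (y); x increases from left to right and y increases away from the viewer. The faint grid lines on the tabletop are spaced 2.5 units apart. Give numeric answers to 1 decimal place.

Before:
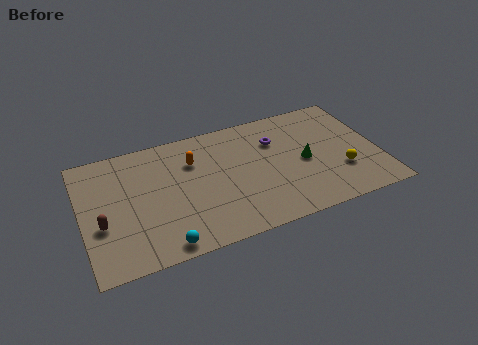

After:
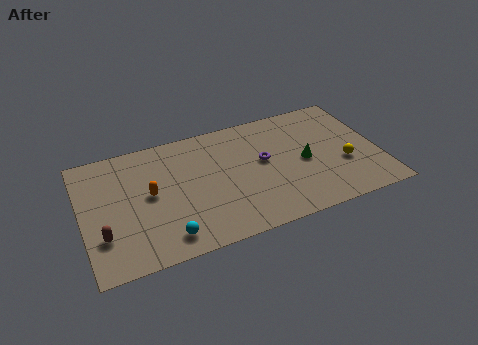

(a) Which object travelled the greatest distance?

the orange capsule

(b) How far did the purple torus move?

1.5

The purple torus moved from about (10.8, 6.3) to (10.0, 5.0), a distance of √(0.8² + 1.3²) ≈ 1.5.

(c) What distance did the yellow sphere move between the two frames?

0.5

The yellow sphere moved from about (14.1, 2.8) to (14.3, 3.3), a distance of √(0.2² + 0.5²) ≈ 0.5.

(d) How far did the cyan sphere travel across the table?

0.5

From (4.1, 0.9) to (4.3, 1.4), the cyan sphere covered √(0.2² + 0.5²) ≈ 0.5 units.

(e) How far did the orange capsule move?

3.0

The orange capsule moved from about (6.2, 6.3) to (3.7, 4.7), a distance of √(2.5² + 1.6²) ≈ 3.0.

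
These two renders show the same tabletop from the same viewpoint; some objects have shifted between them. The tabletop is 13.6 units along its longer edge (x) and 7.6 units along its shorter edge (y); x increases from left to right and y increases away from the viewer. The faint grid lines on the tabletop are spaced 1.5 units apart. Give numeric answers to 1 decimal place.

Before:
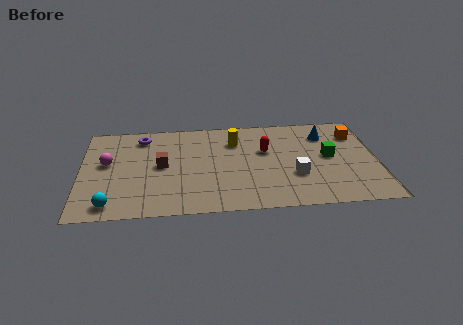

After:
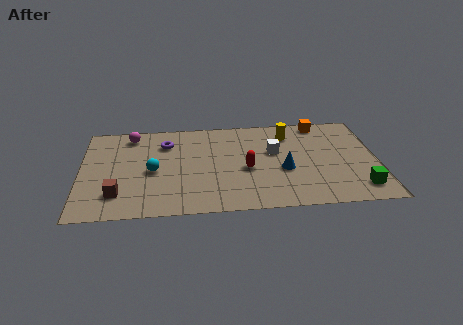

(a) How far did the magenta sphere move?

2.5

From (1.2, 4.3) to (2.3, 6.5), the magenta sphere covered √(1.1² + 2.2²) ≈ 2.5 units.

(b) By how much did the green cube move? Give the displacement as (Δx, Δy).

(1.3, -2.6)

The green cube was at about (11.4, 4.0) and moved to about (12.7, 1.4).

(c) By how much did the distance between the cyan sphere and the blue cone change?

-5.0

Before: roughly 11.0 units apart; after: 6.0. That's 5.0 units closer together.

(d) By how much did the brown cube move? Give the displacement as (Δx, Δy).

(-2.0, -2.1)

The brown cube was at about (3.7, 3.9) and moved to about (1.7, 1.8).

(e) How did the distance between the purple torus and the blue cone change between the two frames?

-2.5

Before: roughly 8.5 units apart; after: 6.0. That's 2.5 units closer together.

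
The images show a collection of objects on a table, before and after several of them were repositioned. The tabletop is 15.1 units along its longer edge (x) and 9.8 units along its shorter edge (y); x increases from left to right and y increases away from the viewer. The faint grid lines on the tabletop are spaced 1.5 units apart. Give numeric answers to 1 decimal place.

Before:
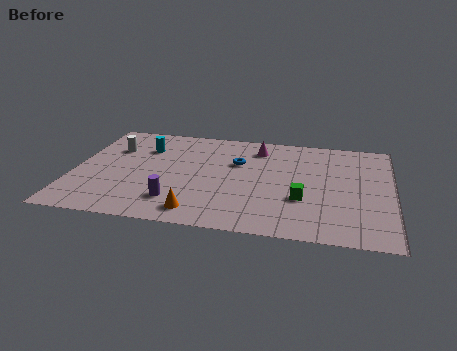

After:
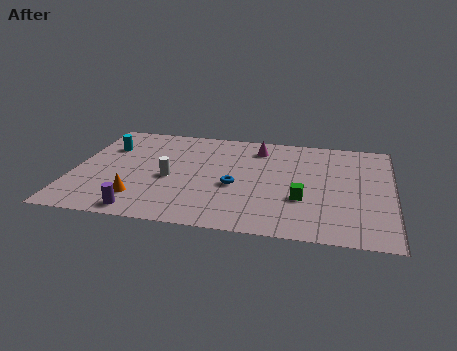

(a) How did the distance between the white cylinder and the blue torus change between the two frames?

-2.9

The distance was about 6.0 in the first image and 3.1 in the second, so they moved 2.9 units closer together.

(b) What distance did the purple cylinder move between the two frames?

1.9

The purple cylinder was near (5.0, 2.2) before and (3.5, 1.0) after, so it travelled √(1.5² + 1.2²) ≈ 1.9 units.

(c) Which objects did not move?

the magenta cone and the green cube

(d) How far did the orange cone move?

2.9

The orange cone was near (6.1, 1.4) before and (3.3, 2.2) after, so it travelled √(2.8² + 0.8²) ≈ 2.9 units.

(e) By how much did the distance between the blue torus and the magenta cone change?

+2.2

Before: roughly 1.8 units apart; after: 4.0. That's 2.2 units further apart.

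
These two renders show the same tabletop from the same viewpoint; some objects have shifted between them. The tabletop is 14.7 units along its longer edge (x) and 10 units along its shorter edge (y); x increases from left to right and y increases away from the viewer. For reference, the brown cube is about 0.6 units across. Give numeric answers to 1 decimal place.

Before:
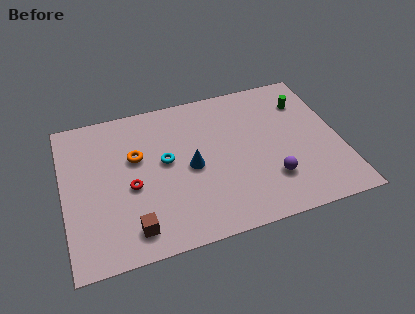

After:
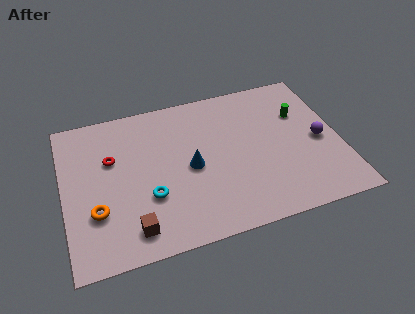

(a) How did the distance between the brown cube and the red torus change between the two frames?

+2.2

The distance was about 2.7 in the first image and 4.9 in the second, so they moved 2.2 units further apart.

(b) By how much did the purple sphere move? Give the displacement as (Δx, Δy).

(2.8, 1.9)

From the two frames, the purple sphere sits at roughly (10.8, 2.7) before and (13.6, 4.6) after.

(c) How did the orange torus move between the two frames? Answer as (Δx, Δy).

(-2.3, -3.0)

The orange torus started near (3.9, 6.2) and ended near (1.6, 3.2).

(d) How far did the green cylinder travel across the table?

0.9

The green cylinder was near (13.1, 7.5) before and (12.8, 6.7) after, so it travelled √(0.3² + 0.8²) ≈ 0.9 units.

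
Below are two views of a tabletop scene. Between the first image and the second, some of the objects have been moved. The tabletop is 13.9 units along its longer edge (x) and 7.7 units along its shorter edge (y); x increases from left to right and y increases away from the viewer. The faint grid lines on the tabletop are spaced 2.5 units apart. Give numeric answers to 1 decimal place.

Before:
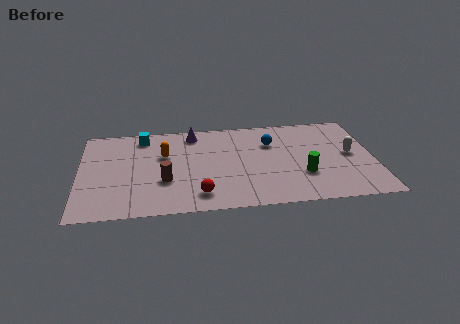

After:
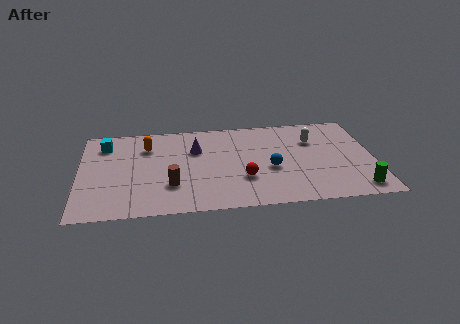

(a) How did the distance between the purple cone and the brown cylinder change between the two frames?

-1.0

The distance was about 4.1 in the first image and 3.1 in the second, so they moved 1.0 units closer together.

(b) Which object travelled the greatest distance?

the green cylinder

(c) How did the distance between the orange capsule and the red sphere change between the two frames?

+1.7

Before: roughly 3.8 units apart; after: 5.5. That's 1.7 units further apart.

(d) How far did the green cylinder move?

2.9

The green cylinder moved from about (10.5, 2.5) to (13.0, 1.1), a distance of √(2.5² + 1.4²) ≈ 2.9.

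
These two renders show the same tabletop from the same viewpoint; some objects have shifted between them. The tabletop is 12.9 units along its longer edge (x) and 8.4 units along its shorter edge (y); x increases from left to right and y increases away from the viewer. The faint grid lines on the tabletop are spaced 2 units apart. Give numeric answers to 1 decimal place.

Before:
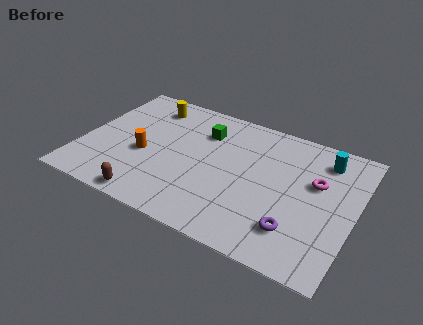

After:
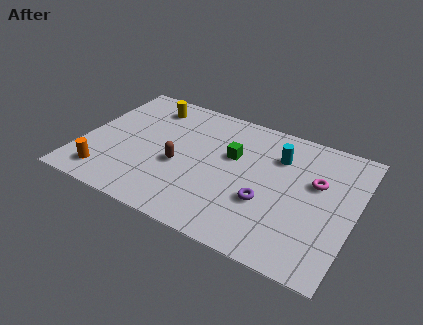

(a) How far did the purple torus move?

1.8

From (10.4, 2.0) to (8.9, 3.0), the purple torus covered √(1.5² + 1.0²) ≈ 1.8 units.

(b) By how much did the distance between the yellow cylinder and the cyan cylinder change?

-2.1

Before: roughly 8.5 units apart; after: 6.4. That's 2.1 units closer together.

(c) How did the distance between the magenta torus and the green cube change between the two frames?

-1.6

Before: roughly 5.6 units apart; after: 4.0. That's 1.6 units closer together.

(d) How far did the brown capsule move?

2.9

The brown capsule was near (3.7, 0.8) before and (4.7, 3.5) after, so it travelled √(1.0² + 2.7²) ≈ 2.9 units.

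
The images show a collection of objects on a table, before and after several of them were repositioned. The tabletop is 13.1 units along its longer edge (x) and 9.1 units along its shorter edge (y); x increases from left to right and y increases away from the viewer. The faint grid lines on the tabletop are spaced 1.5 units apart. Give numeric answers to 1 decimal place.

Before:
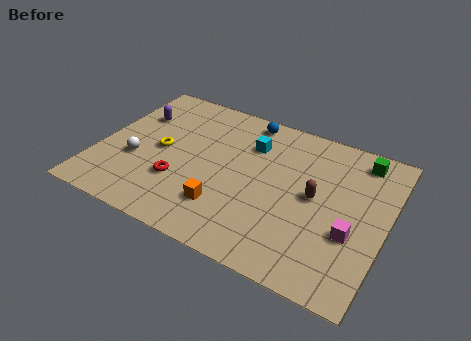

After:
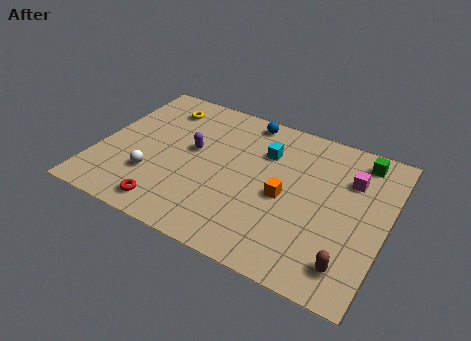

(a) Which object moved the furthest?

the brown capsule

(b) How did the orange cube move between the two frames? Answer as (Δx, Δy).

(2.5, 1.8)

From the two frames, the orange cube sits at roughly (6.1, 2.3) before and (8.6, 4.1) after.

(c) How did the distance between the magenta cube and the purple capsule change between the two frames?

-3.6

The distance was about 10.8 in the first image and 7.2 in the second, so they moved 3.6 units closer together.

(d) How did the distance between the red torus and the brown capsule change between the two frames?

+1.8

Before: roughly 6.3 units apart; after: 8.1. That's 1.8 units further apart.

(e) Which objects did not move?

the green cube and the blue sphere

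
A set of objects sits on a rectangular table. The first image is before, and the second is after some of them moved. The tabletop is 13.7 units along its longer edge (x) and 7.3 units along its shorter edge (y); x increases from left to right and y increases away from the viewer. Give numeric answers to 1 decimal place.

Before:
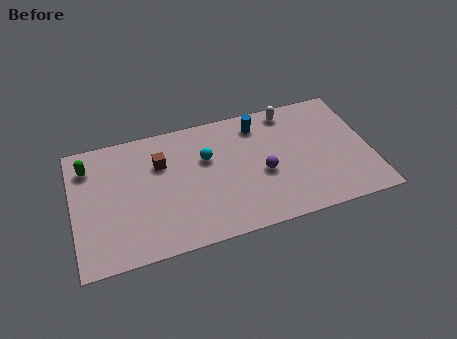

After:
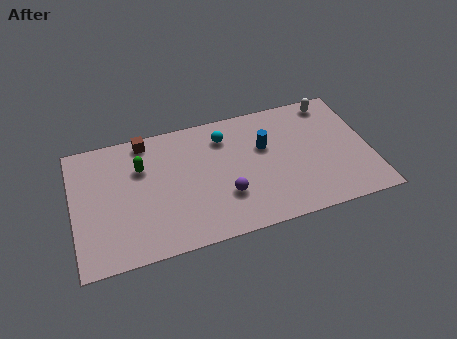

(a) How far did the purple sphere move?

2.0

From (8.7, 3.1) to (6.9, 2.3), the purple sphere covered √(1.8² + 0.8²) ≈ 2.0 units.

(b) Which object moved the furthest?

the green capsule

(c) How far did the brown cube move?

1.6

The brown cube was near (4.1, 5.0) before and (3.5, 6.5) after, so it travelled √(0.6² + 1.5²) ≈ 1.6 units.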